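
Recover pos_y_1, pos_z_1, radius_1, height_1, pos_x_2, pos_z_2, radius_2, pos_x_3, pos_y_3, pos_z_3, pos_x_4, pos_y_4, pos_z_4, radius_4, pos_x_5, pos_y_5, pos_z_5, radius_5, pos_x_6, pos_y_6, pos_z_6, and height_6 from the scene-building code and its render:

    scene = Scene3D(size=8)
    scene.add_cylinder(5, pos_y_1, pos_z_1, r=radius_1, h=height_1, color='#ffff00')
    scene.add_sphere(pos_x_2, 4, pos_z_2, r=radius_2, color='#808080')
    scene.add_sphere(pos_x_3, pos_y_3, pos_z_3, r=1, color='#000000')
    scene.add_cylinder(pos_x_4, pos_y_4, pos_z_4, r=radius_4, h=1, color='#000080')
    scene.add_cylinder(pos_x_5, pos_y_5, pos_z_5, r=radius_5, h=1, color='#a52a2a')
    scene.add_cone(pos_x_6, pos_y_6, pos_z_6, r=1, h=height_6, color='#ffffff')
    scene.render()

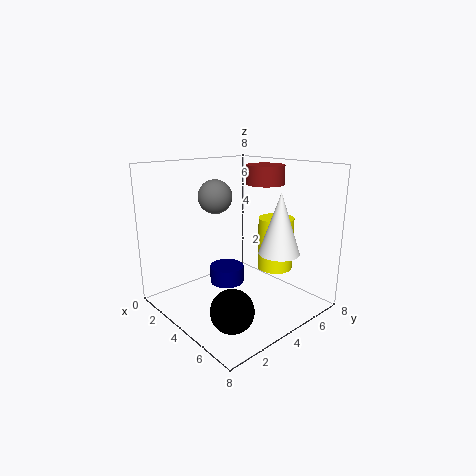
pos_y_1 = 6, pos_z_1 = 2, radius_1 = 1, height_1 = 3, pos_x_2 = 2, pos_z_2 = 6, radius_2 = 1, pos_x_3 = 7, pos_y_3 = 1, pos_z_3 = 2, pos_x_4 = 3, pos_y_4 = 4, pos_z_4 = 1, radius_4 = 1, pos_x_5 = 5, pos_y_5 = 5, pos_z_5 = 7, radius_5 = 1, pos_x_6 = 7, pos_y_6 = 4, pos_z_6 = 4, height_6 = 3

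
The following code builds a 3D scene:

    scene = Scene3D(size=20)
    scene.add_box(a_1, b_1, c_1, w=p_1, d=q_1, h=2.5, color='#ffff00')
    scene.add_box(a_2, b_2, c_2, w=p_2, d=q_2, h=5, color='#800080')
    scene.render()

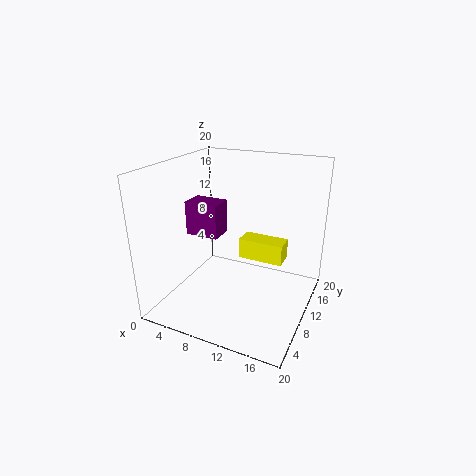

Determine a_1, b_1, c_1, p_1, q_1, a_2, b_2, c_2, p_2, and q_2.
a_1 = 12
b_1 = 6
c_1 = 9.5
p_1 = 5.5
q_1 = 2.5
a_2 = 1.5
b_2 = 10
c_2 = 9
p_2 = 5
q_2 = 3.5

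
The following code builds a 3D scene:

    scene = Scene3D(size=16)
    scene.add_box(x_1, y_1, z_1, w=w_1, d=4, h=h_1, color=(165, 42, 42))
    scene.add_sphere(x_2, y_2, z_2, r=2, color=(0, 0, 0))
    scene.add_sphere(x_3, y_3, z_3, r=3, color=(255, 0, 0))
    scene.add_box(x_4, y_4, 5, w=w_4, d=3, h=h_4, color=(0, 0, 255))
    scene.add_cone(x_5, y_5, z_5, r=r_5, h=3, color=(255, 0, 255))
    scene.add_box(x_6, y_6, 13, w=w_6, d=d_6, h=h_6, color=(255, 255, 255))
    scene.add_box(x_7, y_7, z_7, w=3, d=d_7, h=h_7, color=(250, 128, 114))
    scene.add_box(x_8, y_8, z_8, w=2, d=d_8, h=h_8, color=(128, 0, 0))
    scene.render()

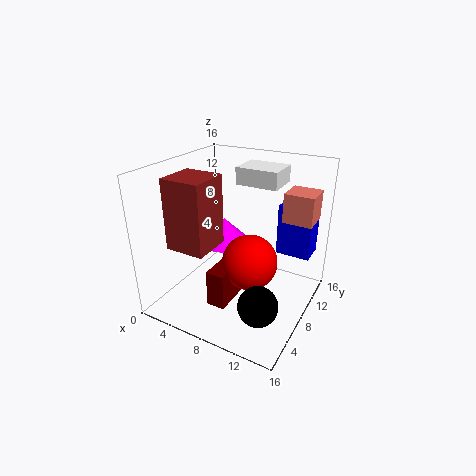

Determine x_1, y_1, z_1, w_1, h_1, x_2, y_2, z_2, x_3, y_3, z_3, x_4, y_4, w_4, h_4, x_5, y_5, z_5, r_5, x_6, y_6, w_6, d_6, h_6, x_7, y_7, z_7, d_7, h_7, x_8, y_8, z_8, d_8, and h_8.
x_1 = 4, y_1 = 1, z_1 = 9, w_1 = 4, h_1 = 7, x_2 = 13, y_2 = 3, z_2 = 4, x_3 = 10, y_3 = 7, z_3 = 6, x_4 = 11, y_4 = 12, w_4 = 4, h_4 = 6, x_5 = 5, y_5 = 10, z_5 = 6, r_5 = 3, x_6 = 6, y_6 = 11, w_6 = 5, d_6 = 4, h_6 = 2, x_7 = 13, y_7 = 8, z_7 = 11, d_7 = 3, h_7 = 3, x_8 = 7, y_8 = 3, z_8 = 2, d_8 = 5, h_8 = 4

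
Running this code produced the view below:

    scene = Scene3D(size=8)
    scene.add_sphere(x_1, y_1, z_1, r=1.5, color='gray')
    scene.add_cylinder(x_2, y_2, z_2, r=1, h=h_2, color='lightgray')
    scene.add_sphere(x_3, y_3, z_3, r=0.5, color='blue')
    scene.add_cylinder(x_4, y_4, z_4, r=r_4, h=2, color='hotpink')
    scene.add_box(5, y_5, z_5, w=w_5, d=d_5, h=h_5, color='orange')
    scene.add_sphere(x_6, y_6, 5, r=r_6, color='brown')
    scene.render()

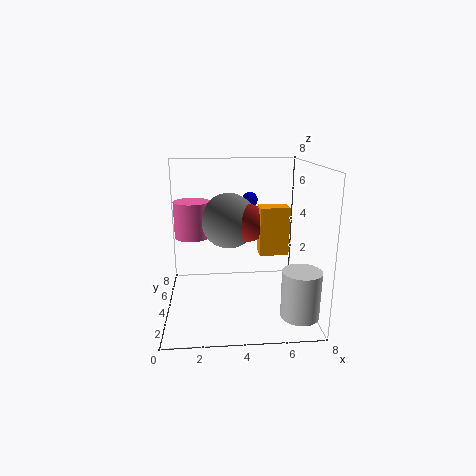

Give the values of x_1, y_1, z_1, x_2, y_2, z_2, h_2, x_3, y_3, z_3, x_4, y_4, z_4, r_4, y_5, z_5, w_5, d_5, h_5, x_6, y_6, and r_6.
x_1 = 3.5, y_1 = 4, z_1 = 5, x_2 = 7, y_2 = 1.5, z_2 = 0.5, h_2 = 2.5, x_3 = 5, y_3 = 7, z_3 = 5.5, x_4 = 1.5, y_4 = 4.5, z_4 = 4, r_4 = 1, y_5 = 2.5, z_5 = 3.5, w_5 = 1.5, d_5 = 1, h_5 = 2.5, x_6 = 4.5, y_6 = 3.5, r_6 = 1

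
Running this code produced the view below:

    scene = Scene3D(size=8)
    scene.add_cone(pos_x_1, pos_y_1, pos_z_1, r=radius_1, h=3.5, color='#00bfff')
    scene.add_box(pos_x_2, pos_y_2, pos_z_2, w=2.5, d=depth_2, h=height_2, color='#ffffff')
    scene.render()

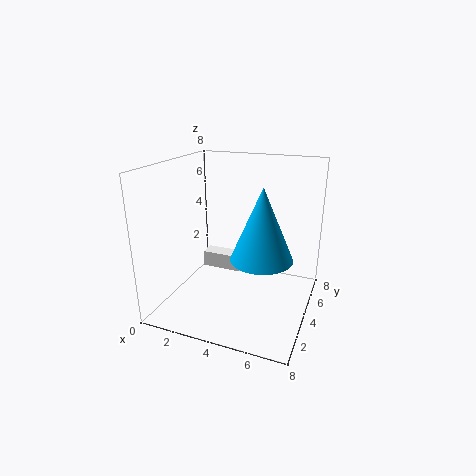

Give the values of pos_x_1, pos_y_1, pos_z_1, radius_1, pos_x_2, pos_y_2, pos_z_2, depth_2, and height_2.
pos_x_1 = 6
pos_y_1 = 2
pos_z_1 = 4
radius_1 = 1.5
pos_x_2 = 1
pos_y_2 = 5.5
pos_z_2 = 1
depth_2 = 1
height_2 = 1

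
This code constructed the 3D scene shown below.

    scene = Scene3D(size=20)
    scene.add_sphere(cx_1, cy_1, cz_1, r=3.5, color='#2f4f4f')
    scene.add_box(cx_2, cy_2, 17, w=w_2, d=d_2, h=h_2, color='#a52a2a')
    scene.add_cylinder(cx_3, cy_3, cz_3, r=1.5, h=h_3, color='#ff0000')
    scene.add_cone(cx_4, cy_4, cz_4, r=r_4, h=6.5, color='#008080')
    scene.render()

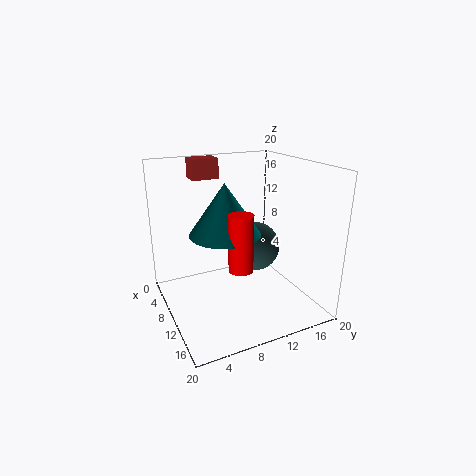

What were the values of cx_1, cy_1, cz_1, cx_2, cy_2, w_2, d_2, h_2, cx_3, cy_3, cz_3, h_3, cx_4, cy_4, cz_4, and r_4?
cx_1 = 9.5, cy_1 = 13, cz_1 = 8, cx_2 = 0.5, cy_2 = 6, w_2 = 3, d_2 = 4, h_2 = 3, cx_3 = 16, cy_3 = 7.5, cz_3 = 8.5, h_3 = 7, cx_4 = 12.5, cy_4 = 7, cz_4 = 12, r_4 = 4.5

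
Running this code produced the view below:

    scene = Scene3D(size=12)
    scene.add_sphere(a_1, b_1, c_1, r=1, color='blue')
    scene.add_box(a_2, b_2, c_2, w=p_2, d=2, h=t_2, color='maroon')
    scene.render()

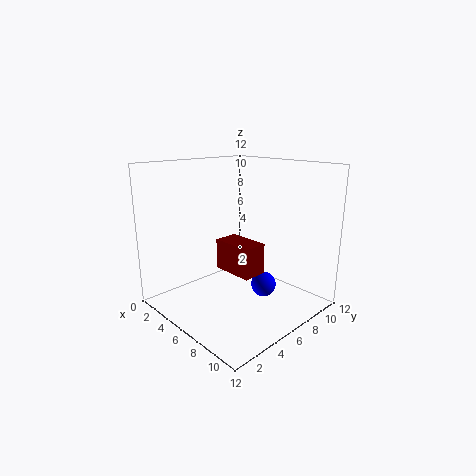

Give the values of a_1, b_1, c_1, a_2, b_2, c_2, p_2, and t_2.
a_1 = 8.5; b_1 = 6.5; c_1 = 2.5; a_2 = 5; b_2 = 4.5; c_2 = 3.5; p_2 = 3.5; t_2 = 2.5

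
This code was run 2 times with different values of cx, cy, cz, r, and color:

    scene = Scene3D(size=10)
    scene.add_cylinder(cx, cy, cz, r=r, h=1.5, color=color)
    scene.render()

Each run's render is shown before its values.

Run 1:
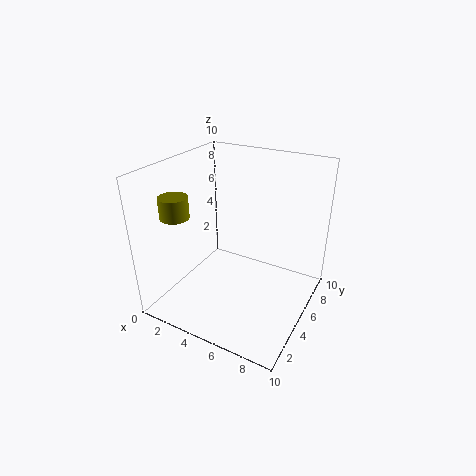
cx = 1.25; cy = 3; cz = 6.5; r = 1; color = 'olive'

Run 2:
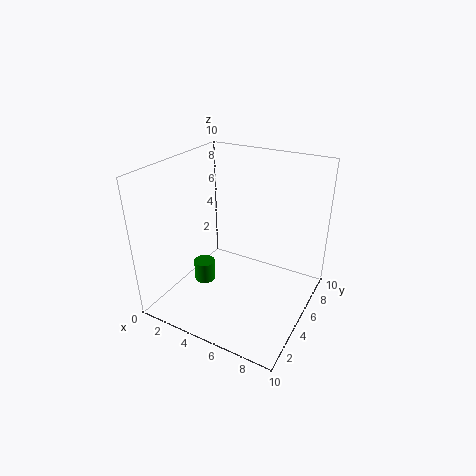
cx = 2.75; cy = 4; cz = 1.5; r = 0.75; color = 'green'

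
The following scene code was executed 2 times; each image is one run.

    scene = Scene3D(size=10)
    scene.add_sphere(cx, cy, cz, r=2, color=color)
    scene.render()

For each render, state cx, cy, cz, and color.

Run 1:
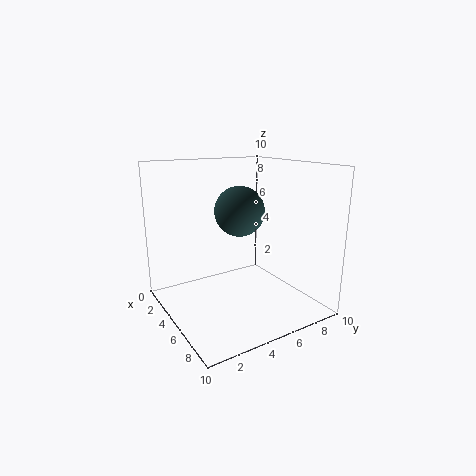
cx = 2, cy = 7, cz = 6, color = 'darkslategray'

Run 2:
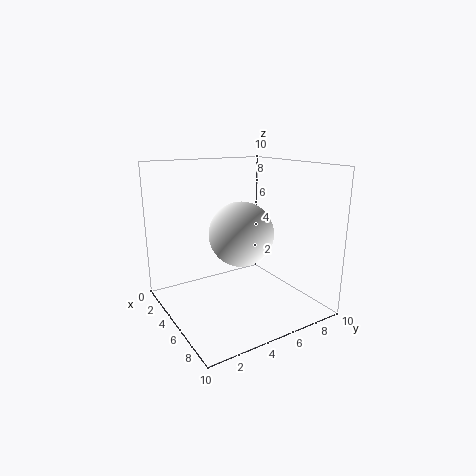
cx = 7, cy = 4, cz = 6, color = 'white'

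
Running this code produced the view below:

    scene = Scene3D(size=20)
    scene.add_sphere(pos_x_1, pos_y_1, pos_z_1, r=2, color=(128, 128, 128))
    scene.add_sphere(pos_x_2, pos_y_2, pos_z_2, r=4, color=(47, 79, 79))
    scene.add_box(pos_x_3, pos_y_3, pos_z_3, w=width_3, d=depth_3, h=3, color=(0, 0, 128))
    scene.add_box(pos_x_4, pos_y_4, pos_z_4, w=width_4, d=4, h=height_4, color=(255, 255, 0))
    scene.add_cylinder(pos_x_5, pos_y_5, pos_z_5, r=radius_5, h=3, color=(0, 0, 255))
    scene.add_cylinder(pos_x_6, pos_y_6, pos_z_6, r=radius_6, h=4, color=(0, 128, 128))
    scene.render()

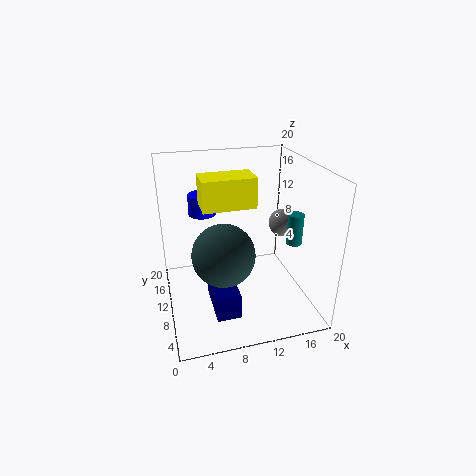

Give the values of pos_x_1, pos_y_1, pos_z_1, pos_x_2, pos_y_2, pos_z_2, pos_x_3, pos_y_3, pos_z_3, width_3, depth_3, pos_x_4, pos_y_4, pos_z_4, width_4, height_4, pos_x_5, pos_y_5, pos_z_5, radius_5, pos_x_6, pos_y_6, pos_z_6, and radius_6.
pos_x_1 = 17
pos_y_1 = 11
pos_z_1 = 11
pos_x_2 = 7
pos_y_2 = 6
pos_z_2 = 10
pos_x_3 = 5
pos_y_3 = 1
pos_z_3 = 4
width_3 = 3
depth_3 = 6
pos_x_4 = 5
pos_y_4 = 8
pos_z_4 = 15
width_4 = 7
height_4 = 4
pos_x_5 = 6
pos_y_5 = 15
pos_z_5 = 12
radius_5 = 2
pos_x_6 = 16
pos_y_6 = 5
pos_z_6 = 11
radius_6 = 1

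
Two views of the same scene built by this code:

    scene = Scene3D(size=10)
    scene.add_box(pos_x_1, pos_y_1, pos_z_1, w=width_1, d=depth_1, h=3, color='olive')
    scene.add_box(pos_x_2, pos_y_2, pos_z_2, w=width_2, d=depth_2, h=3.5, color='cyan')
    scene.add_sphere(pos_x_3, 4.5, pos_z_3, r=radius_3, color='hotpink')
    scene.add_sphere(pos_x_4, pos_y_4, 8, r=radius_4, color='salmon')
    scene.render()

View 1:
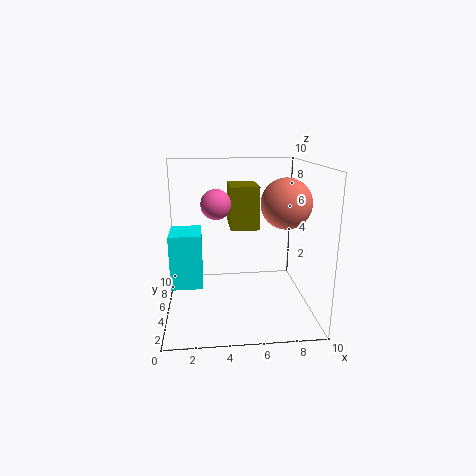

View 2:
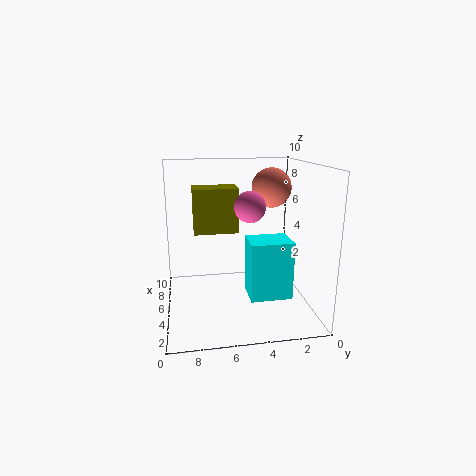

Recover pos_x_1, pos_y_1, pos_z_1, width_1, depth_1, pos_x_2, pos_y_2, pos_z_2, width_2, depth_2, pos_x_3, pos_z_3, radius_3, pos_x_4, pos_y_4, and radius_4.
pos_x_1 = 4.5; pos_y_1 = 5; pos_z_1 = 5.5; width_1 = 2; depth_1 = 3; pos_x_2 = 0.5; pos_y_2 = 2.5; pos_z_2 = 2.5; width_2 = 2; depth_2 = 2.5; pos_x_3 = 3.5; pos_z_3 = 7.5; radius_3 = 1; pos_x_4 = 7.5; pos_y_4 = 2; radius_4 = 1.5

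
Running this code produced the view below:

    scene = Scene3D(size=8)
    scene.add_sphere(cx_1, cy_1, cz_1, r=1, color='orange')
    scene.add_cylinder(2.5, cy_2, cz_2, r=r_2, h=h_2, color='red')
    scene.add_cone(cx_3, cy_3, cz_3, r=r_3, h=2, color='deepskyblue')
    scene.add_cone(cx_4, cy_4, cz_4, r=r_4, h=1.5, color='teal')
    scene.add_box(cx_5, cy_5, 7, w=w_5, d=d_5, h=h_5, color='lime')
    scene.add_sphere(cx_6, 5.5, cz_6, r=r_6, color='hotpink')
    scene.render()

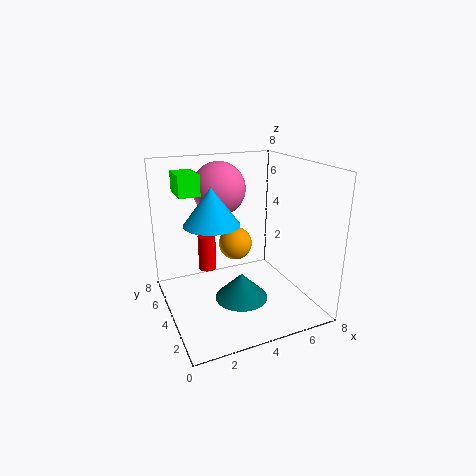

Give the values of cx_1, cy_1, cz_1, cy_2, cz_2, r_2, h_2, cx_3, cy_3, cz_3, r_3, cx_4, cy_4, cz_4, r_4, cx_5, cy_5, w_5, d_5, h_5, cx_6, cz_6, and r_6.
cx_1 = 4.5, cy_1 = 5.5, cz_1 = 3, cy_2 = 5, cz_2 = 2, r_2 = 0.5, h_2 = 2, cx_3 = 2.5, cy_3 = 4, cz_3 = 5, r_3 = 1.5, cx_4 = 4, cy_4 = 3.5, cz_4 = 0.5, r_4 = 1.5, cx_5 = 0.5, cy_5 = 2.5, w_5 = 1, d_5 = 1.5, h_5 = 1, cx_6 = 3.5, cz_6 = 6.5, r_6 = 1.5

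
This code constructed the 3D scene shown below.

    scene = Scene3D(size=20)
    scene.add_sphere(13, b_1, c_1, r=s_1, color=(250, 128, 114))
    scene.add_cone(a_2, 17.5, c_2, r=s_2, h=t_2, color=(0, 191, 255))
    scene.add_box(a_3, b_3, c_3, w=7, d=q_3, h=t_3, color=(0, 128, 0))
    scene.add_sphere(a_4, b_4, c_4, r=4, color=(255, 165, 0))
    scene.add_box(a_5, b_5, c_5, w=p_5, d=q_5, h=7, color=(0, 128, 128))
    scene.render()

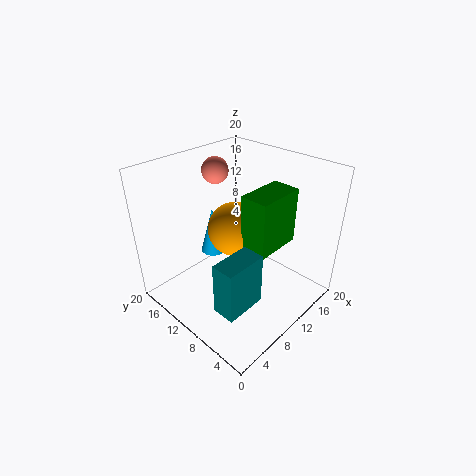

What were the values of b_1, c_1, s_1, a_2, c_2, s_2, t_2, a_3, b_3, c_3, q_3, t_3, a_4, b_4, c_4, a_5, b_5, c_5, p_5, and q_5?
b_1 = 17.5; c_1 = 17; s_1 = 2; a_2 = 12; c_2 = 3.5; s_2 = 2; t_2 = 7.5; a_3 = 10; b_3 = 5.5; c_3 = 8.5; q_3 = 4; t_3 = 8; a_4 = 12; b_4 = 12.5; c_4 = 9.5; a_5 = 2; b_5 = 3.5; c_5 = 4.5; p_5 = 5.5; q_5 = 3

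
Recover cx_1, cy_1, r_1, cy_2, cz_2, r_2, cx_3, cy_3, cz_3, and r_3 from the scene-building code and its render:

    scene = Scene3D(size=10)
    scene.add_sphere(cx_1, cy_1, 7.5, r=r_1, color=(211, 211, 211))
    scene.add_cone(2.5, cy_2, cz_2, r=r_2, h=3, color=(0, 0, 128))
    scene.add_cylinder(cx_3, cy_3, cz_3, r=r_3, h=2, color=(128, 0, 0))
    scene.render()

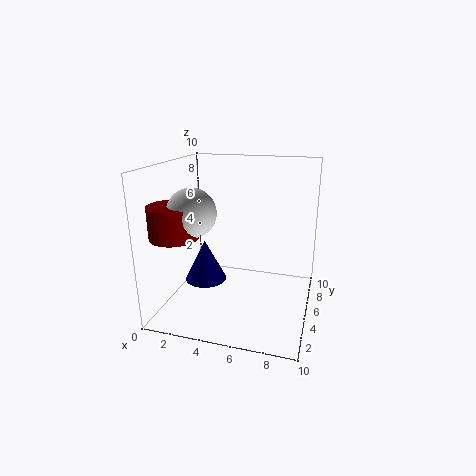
cx_1 = 3, cy_1 = 2, r_1 = 1.5, cy_2 = 5, cz_2 = 1.5, r_2 = 1.5, cx_3 = 2, cy_3 = 1.5, cz_3 = 6, r_3 = 1.5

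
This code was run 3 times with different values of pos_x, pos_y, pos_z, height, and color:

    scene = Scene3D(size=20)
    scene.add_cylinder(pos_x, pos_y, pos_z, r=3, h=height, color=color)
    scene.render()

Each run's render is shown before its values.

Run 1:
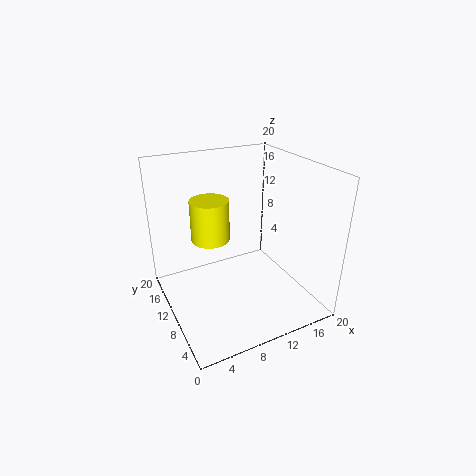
pos_x = 8.5
pos_y = 16.5
pos_z = 7
height = 6.5
color = 'yellow'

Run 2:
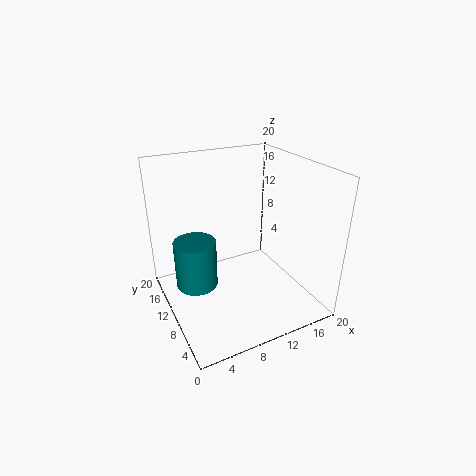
pos_x = 4.5
pos_y = 12.5
pos_z = 2.5
height = 7
color = 'teal'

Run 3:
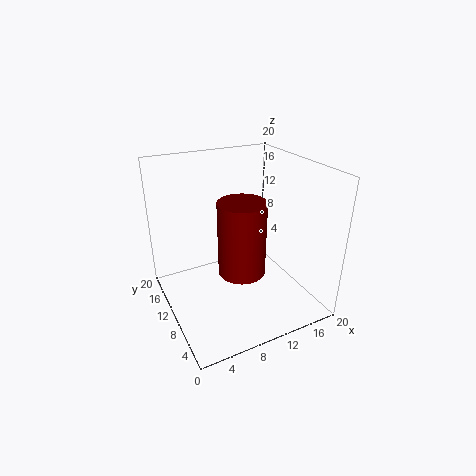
pos_x = 8.5
pos_y = 6
pos_z = 7.5
height = 9.5
color = 'maroon'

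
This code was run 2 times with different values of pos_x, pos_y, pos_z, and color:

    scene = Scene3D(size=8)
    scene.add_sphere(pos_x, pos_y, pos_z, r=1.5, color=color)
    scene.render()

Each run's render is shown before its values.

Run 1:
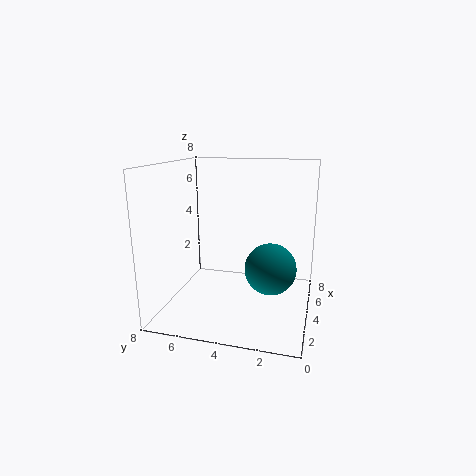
pos_x = 4.75
pos_y = 2.25
pos_z = 2
color = 'teal'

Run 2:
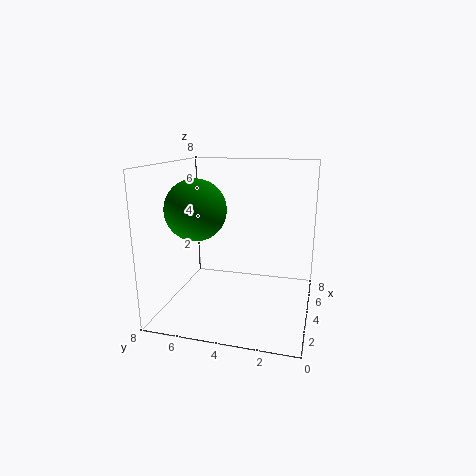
pos_x = 1.75
pos_y = 5.5
pos_z = 6
color = 'green'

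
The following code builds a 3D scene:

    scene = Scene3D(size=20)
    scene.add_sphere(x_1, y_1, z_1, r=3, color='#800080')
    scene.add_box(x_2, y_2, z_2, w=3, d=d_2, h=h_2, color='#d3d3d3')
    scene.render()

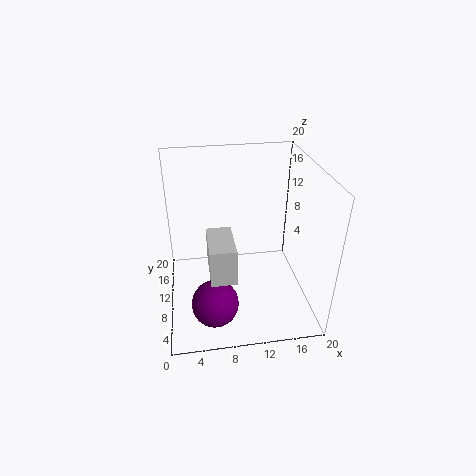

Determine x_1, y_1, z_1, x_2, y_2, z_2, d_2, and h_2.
x_1 = 6
y_1 = 3.5
z_1 = 4.5
x_2 = 5.5
y_2 = 1
z_2 = 9.5
d_2 = 5.5
h_2 = 4.5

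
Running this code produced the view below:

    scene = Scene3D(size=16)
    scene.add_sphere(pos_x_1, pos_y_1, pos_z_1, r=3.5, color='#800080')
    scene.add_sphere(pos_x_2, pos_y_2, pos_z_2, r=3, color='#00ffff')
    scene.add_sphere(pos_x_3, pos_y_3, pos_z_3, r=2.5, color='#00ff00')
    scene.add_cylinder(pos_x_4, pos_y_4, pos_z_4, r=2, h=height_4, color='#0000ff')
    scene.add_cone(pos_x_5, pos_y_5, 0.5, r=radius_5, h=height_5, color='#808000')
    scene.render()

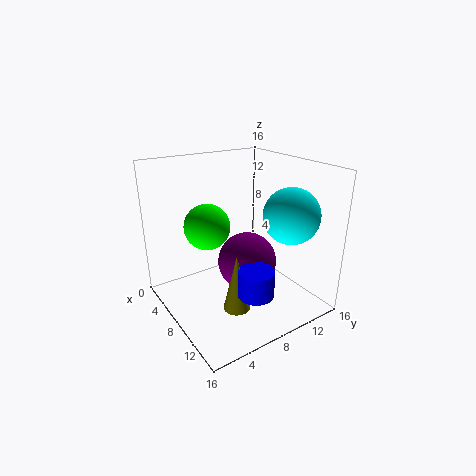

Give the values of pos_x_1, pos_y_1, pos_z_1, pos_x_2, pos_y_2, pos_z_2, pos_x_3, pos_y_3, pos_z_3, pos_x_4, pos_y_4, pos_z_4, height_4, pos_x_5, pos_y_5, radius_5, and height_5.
pos_x_1 = 7, pos_y_1 = 10, pos_z_1 = 4, pos_x_2 = 12, pos_y_2 = 12, pos_z_2 = 11, pos_x_3 = 6.5, pos_y_3 = 5, pos_z_3 = 9.5, pos_x_4 = 11.5, pos_y_4 = 8, pos_z_4 = 2.5, height_4 = 3, pos_x_5 = 10, pos_y_5 = 6.5, radius_5 = 1.5, height_5 = 6.5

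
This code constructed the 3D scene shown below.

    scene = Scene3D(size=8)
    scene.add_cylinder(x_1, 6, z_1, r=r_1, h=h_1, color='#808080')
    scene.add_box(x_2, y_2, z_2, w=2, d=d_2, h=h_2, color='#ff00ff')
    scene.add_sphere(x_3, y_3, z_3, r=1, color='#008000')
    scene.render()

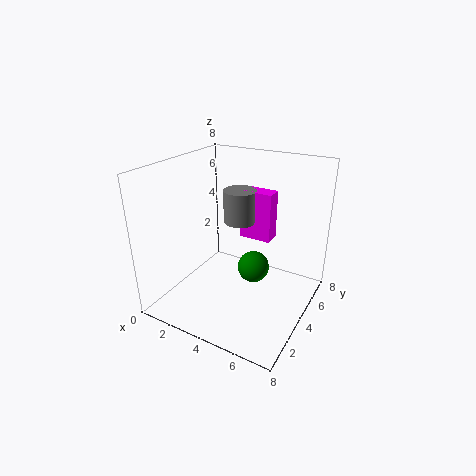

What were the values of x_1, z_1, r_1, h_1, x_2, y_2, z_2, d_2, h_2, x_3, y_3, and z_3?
x_1 = 3
z_1 = 4
r_1 = 1
h_1 = 2
x_2 = 3
y_2 = 6
z_2 = 3
d_2 = 1
h_2 = 3
x_3 = 4
y_3 = 6
z_3 = 1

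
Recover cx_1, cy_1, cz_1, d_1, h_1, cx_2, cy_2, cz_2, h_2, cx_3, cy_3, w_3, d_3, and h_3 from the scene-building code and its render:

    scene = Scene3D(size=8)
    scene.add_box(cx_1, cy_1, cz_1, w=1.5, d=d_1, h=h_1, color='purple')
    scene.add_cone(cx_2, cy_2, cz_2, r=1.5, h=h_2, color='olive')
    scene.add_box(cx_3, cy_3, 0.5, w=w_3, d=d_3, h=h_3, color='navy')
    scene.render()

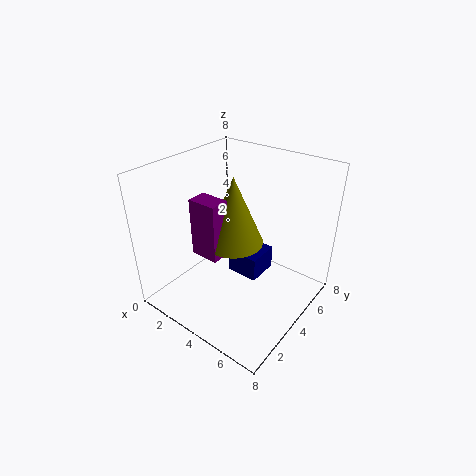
cx_1 = 3, cy_1 = 1.5, cz_1 = 4, d_1 = 1, h_1 = 3, cx_2 = 4.5, cy_2 = 3, cz_2 = 4.5, h_2 = 3.5, cx_3 = 2.5, cy_3 = 5, w_3 = 2, d_3 = 2, h_3 = 1.5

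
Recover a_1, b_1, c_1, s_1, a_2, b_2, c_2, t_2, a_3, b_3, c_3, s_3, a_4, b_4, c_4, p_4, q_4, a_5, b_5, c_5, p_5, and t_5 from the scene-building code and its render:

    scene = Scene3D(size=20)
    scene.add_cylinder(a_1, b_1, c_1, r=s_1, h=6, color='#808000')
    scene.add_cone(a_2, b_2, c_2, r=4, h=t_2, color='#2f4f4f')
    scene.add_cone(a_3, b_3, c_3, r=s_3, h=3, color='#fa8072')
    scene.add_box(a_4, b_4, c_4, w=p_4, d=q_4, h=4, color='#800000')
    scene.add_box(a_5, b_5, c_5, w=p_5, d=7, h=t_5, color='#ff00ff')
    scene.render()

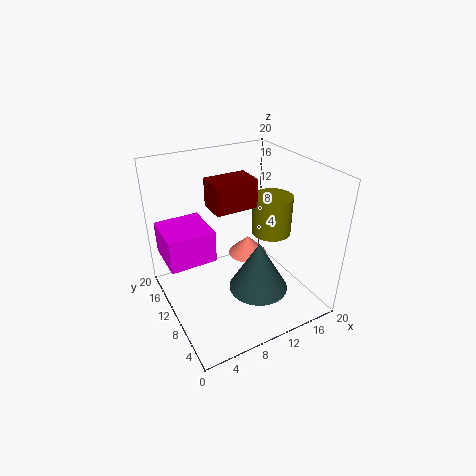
a_1 = 17
b_1 = 12
c_1 = 8
s_1 = 3
a_2 = 11
b_2 = 6
c_2 = 4
t_2 = 7
a_3 = 14
b_3 = 14
c_3 = 4
s_3 = 3
a_4 = 7
b_4 = 10
c_4 = 14
p_4 = 6
q_4 = 4
a_5 = 1
b_5 = 13
c_5 = 5
p_5 = 7
t_5 = 5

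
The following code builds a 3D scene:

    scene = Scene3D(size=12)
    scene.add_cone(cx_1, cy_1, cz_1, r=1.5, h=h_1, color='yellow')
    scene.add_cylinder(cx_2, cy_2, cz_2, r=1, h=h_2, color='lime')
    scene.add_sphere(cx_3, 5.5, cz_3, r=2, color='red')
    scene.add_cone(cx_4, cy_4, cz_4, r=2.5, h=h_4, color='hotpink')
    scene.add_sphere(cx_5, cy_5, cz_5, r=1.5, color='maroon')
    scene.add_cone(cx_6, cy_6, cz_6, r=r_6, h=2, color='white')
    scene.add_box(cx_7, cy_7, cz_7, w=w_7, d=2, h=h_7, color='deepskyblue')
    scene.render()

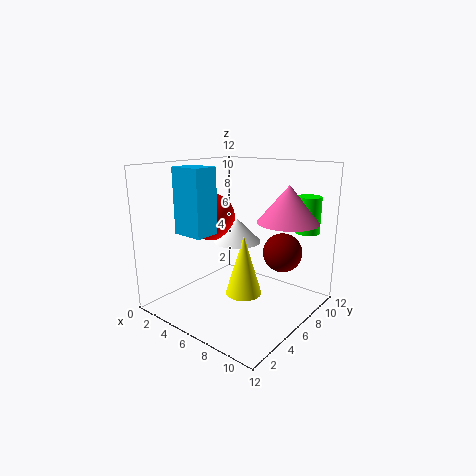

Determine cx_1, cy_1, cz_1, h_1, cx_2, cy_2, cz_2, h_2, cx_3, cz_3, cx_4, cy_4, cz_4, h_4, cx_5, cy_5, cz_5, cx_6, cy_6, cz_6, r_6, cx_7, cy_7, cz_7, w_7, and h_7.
cx_1 = 7
cy_1 = 5.5
cz_1 = 1.5
h_1 = 5
cx_2 = 10.5
cy_2 = 9.5
cz_2 = 6.5
h_2 = 3
cx_3 = 3.5
cz_3 = 7.5
cx_4 = 9.5
cy_4 = 8
cz_4 = 7.5
h_4 = 3
cx_5 = 10
cy_5 = 6.5
cz_5 = 5.5
cx_6 = 5.5
cy_6 = 6.5
cz_6 = 5.5
r_6 = 2
cx_7 = 3.5
cy_7 = 1.5
cz_7 = 7
w_7 = 2.5
h_7 = 5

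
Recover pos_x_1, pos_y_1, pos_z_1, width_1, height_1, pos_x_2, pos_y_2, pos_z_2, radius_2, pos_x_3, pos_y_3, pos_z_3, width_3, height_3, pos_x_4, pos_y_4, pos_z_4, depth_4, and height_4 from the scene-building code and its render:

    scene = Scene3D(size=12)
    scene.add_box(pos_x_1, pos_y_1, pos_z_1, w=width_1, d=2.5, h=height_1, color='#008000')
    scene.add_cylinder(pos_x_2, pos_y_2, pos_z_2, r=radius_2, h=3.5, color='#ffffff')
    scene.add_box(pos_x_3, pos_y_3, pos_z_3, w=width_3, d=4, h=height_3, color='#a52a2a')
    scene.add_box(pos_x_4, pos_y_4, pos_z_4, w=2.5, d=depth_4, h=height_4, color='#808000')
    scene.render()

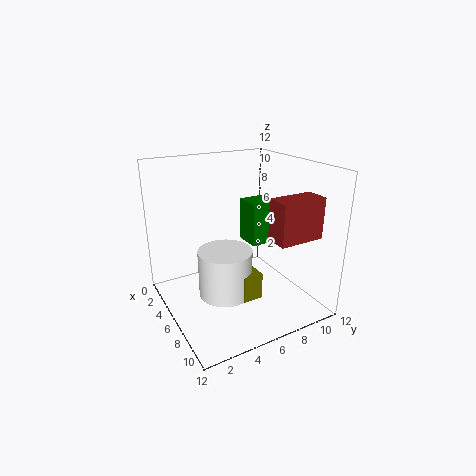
pos_x_1 = 2
pos_y_1 = 8.5
pos_z_1 = 4
width_1 = 2.5
height_1 = 4
pos_x_2 = 8.5
pos_y_2 = 3.5
pos_z_2 = 3
radius_2 = 2
pos_x_3 = 7.5
pos_y_3 = 8
pos_z_3 = 6
width_3 = 2
height_3 = 3.5
pos_x_4 = 8
pos_y_4 = 4
pos_z_4 = 3
depth_4 = 1.5
height_4 = 2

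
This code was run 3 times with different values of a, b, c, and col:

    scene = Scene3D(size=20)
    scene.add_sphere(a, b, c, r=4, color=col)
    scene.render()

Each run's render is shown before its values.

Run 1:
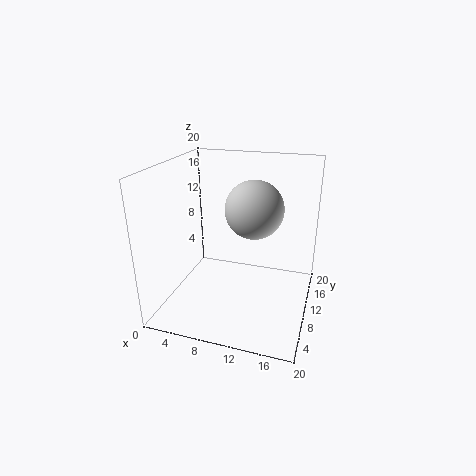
a = 12; b = 11; c = 14; col = 'lightgray'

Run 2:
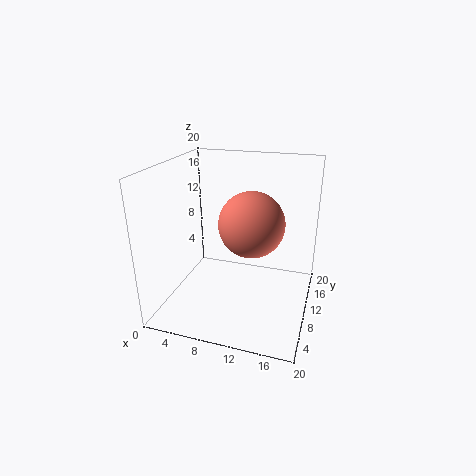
a = 13; b = 6; c = 14; col = 'salmon'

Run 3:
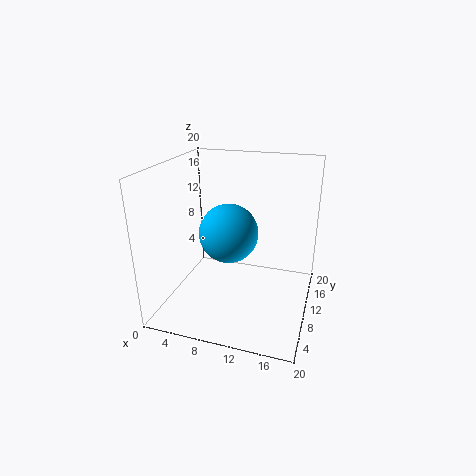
a = 9; b = 9; c = 11; col = 'deepskyblue'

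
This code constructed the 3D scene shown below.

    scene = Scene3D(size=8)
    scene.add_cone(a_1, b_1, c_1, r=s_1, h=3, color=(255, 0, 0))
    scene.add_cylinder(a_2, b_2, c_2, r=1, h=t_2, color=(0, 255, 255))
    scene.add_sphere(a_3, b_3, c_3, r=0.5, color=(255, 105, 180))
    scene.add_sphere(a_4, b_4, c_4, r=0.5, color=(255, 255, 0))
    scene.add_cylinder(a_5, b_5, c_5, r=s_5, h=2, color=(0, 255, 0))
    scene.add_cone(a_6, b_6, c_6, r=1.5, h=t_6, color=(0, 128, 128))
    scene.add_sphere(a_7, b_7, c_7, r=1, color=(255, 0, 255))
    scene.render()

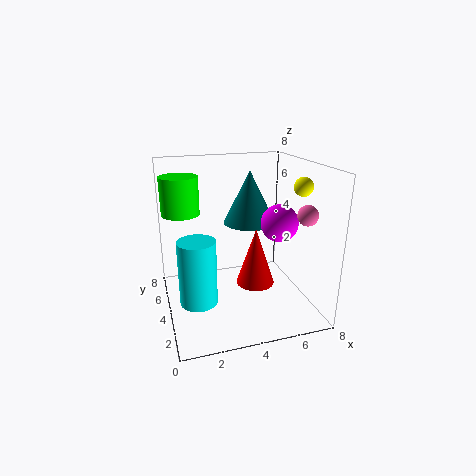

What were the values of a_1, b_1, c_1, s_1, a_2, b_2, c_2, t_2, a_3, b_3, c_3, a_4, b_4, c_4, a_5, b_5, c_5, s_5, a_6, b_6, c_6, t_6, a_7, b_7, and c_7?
a_1 = 4.5
b_1 = 2.5
c_1 = 2
s_1 = 1
a_2 = 1.5
b_2 = 3
c_2 = 1
t_2 = 3.5
a_3 = 6.5
b_3 = 1
c_3 = 6
a_4 = 7
b_4 = 2.5
c_4 = 7
a_5 = 1
b_5 = 4.5
c_5 = 5.5
s_5 = 1
a_6 = 5
b_6 = 5
c_6 = 4.5
t_6 = 3
a_7 = 6
b_7 = 3
c_7 = 5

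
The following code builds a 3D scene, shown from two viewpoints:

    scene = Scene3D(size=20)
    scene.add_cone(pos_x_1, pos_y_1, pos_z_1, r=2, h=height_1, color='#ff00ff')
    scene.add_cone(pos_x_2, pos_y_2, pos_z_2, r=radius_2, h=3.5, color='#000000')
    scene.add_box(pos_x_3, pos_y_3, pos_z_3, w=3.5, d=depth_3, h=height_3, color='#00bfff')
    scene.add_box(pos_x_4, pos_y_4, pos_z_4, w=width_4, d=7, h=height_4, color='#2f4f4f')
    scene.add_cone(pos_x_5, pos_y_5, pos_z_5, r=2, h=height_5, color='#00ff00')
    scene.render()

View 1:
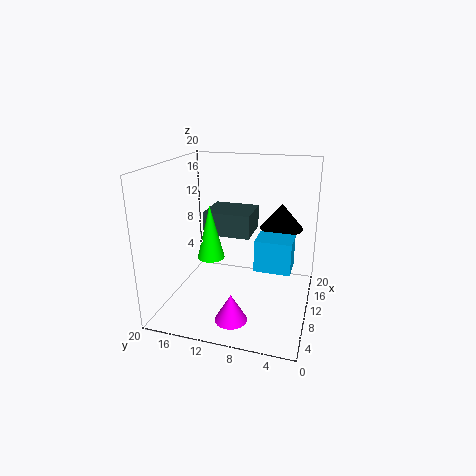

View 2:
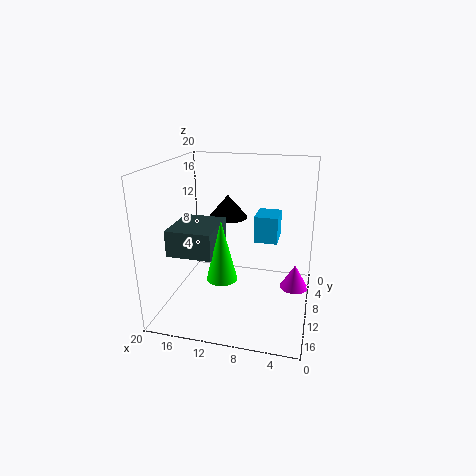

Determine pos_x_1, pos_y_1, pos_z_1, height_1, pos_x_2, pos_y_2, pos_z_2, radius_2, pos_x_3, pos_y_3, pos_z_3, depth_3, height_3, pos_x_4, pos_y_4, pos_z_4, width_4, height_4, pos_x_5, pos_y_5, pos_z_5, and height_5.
pos_x_1 = 2; pos_y_1 = 8.5; pos_z_1 = 2.5; height_1 = 3.5; pos_x_2 = 13; pos_y_2 = 4.5; pos_z_2 = 11; radius_2 = 3; pos_x_3 = 5; pos_y_3 = 2; pos_z_3 = 8; depth_3 = 4.5; height_3 = 4; pos_x_4 = 12; pos_y_4 = 9; pos_z_4 = 9; width_4 = 6; height_4 = 3.5; pos_x_5 = 11; pos_y_5 = 14.5; pos_z_5 = 6; height_5 = 8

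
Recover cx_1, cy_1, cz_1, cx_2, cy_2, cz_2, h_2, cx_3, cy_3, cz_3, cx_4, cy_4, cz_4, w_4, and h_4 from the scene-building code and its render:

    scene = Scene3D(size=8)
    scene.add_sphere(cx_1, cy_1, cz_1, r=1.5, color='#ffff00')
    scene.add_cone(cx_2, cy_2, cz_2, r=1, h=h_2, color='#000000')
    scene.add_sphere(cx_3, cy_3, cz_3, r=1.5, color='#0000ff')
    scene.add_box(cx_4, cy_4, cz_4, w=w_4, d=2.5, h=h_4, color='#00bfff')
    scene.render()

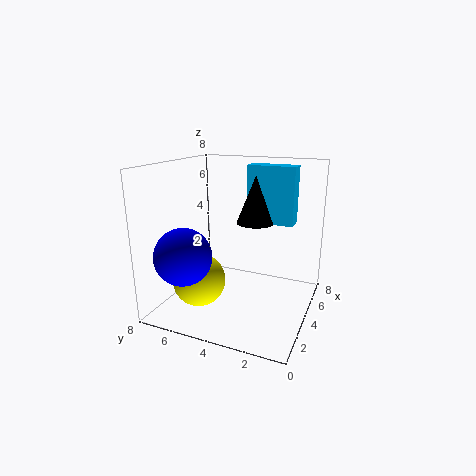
cx_1 = 3; cy_1 = 6; cz_1 = 1.5; cx_2 = 4; cy_2 = 3; cz_2 = 5; h_2 = 2.5; cx_3 = 1.5; cy_3 = 6; cz_3 = 3.5; cx_4 = 4; cy_4 = 1; cz_4 = 5; w_4 = 1; h_4 = 3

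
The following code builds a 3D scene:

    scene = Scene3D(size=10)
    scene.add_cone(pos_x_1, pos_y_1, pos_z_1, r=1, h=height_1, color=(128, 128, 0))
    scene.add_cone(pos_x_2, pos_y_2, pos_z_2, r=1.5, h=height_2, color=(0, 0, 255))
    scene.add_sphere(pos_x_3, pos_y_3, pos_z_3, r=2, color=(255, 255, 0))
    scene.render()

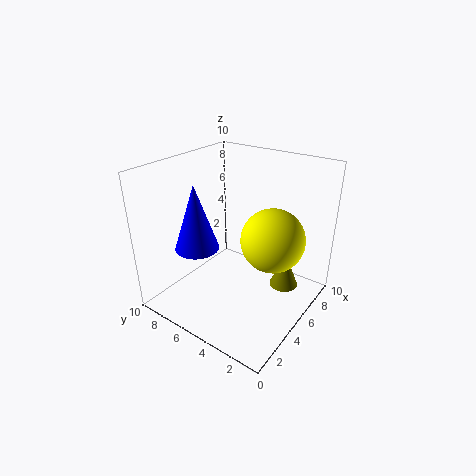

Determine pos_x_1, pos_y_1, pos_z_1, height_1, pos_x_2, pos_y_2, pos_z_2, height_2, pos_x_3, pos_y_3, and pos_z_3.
pos_x_1 = 6.5, pos_y_1 = 2, pos_z_1 = 1.5, height_1 = 2.5, pos_x_2 = 3, pos_y_2 = 7, pos_z_2 = 4.5, height_2 = 4.5, pos_x_3 = 4.5, pos_y_3 = 2, pos_z_3 = 6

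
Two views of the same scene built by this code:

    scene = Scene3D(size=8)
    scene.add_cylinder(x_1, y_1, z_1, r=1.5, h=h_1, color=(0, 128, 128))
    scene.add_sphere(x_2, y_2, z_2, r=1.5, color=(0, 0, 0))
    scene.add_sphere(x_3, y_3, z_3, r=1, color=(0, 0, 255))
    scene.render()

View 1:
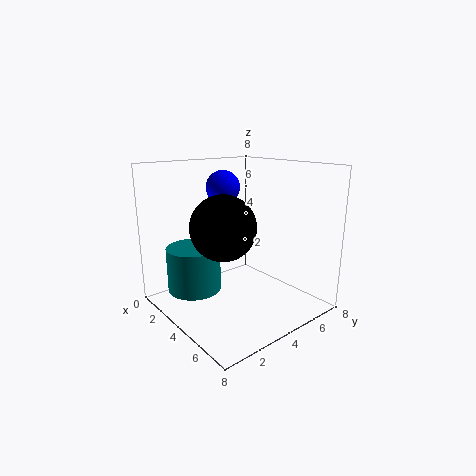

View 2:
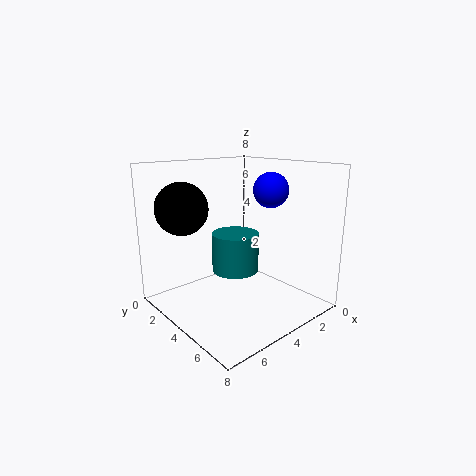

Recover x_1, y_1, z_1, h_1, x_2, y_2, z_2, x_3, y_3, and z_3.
x_1 = 2.5, y_1 = 2, z_1 = 1, h_1 = 2.5, x_2 = 6, y_2 = 1.5, z_2 = 5.5, x_3 = 2, y_3 = 4.5, z_3 = 6.5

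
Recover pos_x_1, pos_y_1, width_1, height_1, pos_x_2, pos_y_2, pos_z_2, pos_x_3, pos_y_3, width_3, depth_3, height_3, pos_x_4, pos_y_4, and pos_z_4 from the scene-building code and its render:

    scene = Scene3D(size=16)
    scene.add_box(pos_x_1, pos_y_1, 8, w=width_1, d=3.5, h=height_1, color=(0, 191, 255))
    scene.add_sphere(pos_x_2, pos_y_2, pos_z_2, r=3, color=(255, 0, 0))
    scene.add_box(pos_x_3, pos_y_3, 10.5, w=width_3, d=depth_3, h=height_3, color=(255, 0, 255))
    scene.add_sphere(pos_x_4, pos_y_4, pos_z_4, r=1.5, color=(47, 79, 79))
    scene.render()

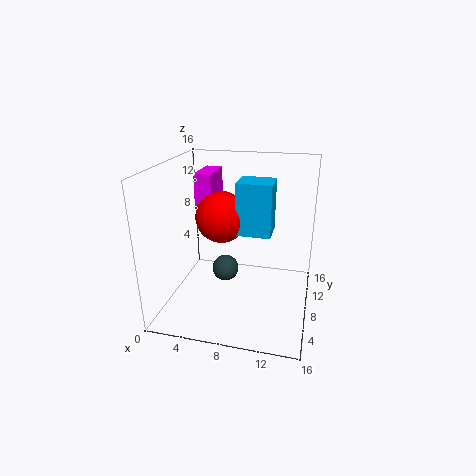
pos_x_1 = 7.5, pos_y_1 = 8.5, width_1 = 4, height_1 = 6, pos_x_2 = 5.5, pos_y_2 = 10, pos_z_2 = 9.5, pos_x_3 = 2.5, pos_y_3 = 9.5, width_3 = 2, depth_3 = 4.5, height_3 = 4, pos_x_4 = 6.5, pos_y_4 = 8, pos_z_4 = 4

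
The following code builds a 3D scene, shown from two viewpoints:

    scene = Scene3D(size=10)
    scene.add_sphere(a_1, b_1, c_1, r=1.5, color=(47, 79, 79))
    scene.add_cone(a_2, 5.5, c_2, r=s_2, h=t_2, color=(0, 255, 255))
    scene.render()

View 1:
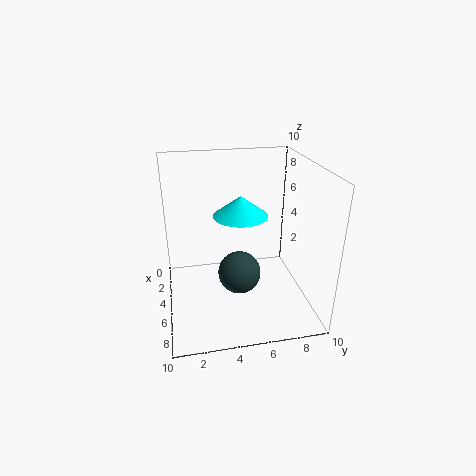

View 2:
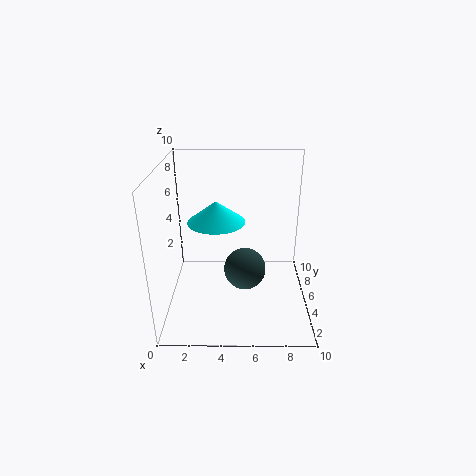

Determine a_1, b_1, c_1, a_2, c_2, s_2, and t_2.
a_1 = 5.5
b_1 = 5
c_1 = 2.5
a_2 = 3.5
c_2 = 6
s_2 = 2
t_2 = 1.5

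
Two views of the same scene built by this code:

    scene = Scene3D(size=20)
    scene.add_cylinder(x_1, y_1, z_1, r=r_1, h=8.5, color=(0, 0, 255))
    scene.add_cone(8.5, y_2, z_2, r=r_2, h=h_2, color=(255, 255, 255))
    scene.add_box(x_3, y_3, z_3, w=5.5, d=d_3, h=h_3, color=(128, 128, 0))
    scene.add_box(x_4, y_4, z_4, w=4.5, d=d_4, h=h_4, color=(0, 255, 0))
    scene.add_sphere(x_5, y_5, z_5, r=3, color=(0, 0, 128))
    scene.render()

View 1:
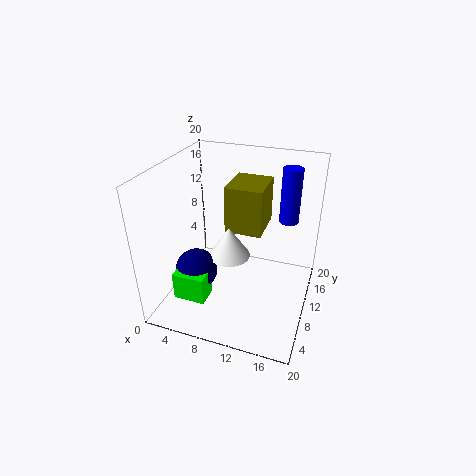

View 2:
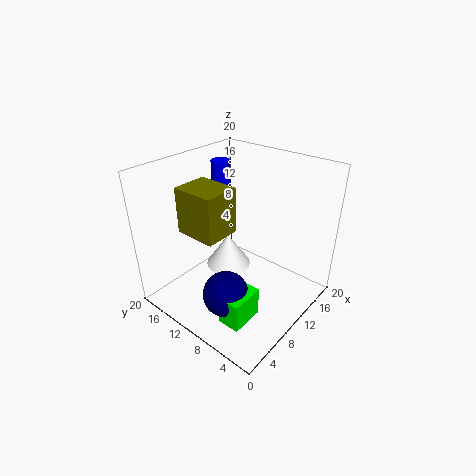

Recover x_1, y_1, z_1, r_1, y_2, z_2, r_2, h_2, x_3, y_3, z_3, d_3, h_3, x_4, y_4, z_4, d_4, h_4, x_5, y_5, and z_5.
x_1 = 15.5; y_1 = 18; z_1 = 9.5; r_1 = 1.5; y_2 = 10.5; z_2 = 6.5; r_2 = 3; h_2 = 4.5; x_3 = 7; y_3 = 12.5; z_3 = 9; d_3 = 6.5; h_3 = 7; x_4 = 2.5; y_4 = 4; z_4 = 2; d_4 = 3; h_4 = 4; x_5 = 4.5; y_5 = 7.5; z_5 = 5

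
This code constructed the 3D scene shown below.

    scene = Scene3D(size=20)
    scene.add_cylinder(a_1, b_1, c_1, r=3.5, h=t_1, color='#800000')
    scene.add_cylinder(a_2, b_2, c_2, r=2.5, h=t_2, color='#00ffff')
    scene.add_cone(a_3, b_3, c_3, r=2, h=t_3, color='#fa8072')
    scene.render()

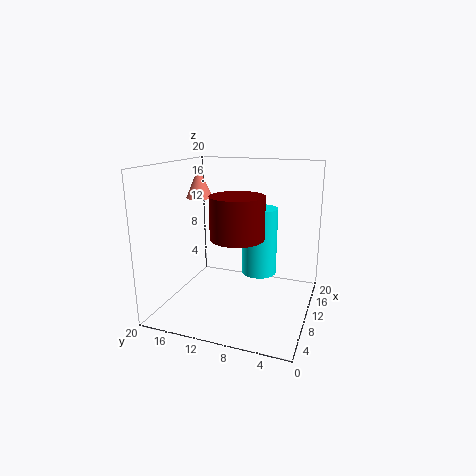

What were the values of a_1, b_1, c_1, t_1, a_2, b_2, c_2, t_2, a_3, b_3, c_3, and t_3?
a_1 = 7
b_1 = 9
c_1 = 11
t_1 = 5.5
a_2 = 12
b_2 = 7.5
c_2 = 4.5
t_2 = 9.5
a_3 = 13.5
b_3 = 17.5
c_3 = 14.5
t_3 = 4.5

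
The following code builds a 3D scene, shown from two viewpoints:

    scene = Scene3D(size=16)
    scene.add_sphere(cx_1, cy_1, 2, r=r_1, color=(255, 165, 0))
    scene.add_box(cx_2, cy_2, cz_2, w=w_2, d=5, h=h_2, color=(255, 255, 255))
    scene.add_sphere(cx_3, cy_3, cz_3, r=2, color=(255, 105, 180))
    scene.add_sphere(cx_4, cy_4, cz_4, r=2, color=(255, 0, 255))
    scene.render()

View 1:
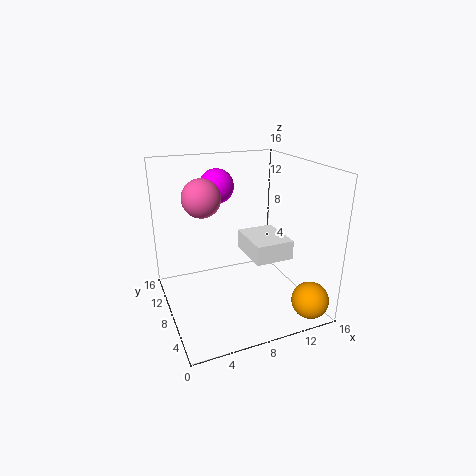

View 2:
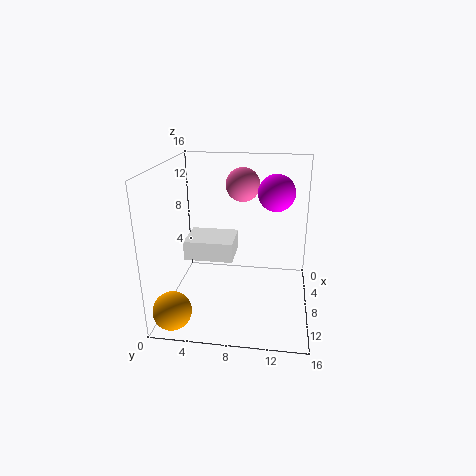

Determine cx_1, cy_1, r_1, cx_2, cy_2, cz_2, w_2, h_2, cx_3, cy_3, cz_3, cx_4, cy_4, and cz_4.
cx_1 = 14
cy_1 = 2
r_1 = 2
cx_2 = 8
cy_2 = 3
cz_2 = 7
w_2 = 4
h_2 = 2
cx_3 = 4
cy_3 = 8
cz_3 = 13
cx_4 = 7
cy_4 = 12
cz_4 = 13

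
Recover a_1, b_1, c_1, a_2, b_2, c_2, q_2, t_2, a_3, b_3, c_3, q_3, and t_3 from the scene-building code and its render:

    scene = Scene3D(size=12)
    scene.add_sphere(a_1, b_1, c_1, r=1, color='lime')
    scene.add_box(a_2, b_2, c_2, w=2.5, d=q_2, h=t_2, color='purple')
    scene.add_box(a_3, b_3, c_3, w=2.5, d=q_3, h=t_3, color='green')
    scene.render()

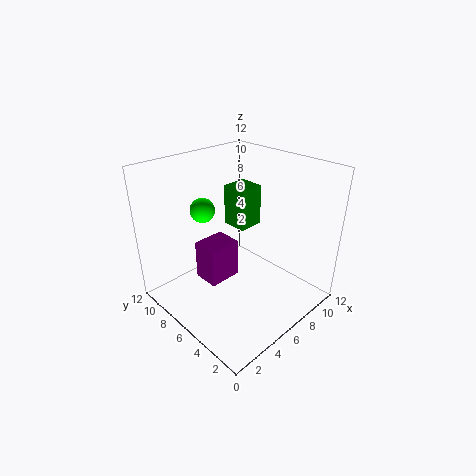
a_1 = 4, b_1 = 8, c_1 = 8.5, a_2 = 2, b_2 = 4.5, c_2 = 4, q_2 = 2, t_2 = 3, a_3 = 9, b_3 = 8.5, c_3 = 4.5, q_3 = 2.5, t_3 = 4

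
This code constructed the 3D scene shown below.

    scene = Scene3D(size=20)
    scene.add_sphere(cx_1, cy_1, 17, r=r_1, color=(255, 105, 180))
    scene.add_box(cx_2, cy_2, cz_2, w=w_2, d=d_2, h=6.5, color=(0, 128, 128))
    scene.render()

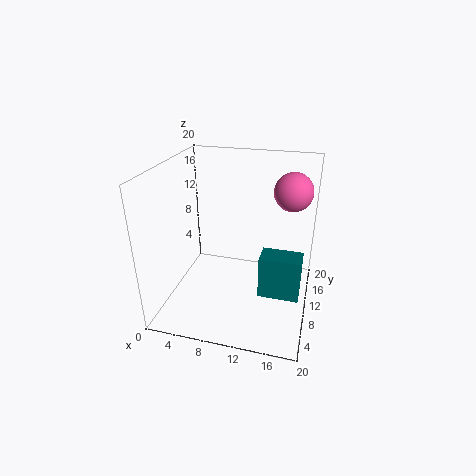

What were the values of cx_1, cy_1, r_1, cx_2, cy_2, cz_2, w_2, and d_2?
cx_1 = 17
cy_1 = 11
r_1 = 2.5
cx_2 = 13
cy_2 = 10
cz_2 = 0.5
w_2 = 6
d_2 = 3.5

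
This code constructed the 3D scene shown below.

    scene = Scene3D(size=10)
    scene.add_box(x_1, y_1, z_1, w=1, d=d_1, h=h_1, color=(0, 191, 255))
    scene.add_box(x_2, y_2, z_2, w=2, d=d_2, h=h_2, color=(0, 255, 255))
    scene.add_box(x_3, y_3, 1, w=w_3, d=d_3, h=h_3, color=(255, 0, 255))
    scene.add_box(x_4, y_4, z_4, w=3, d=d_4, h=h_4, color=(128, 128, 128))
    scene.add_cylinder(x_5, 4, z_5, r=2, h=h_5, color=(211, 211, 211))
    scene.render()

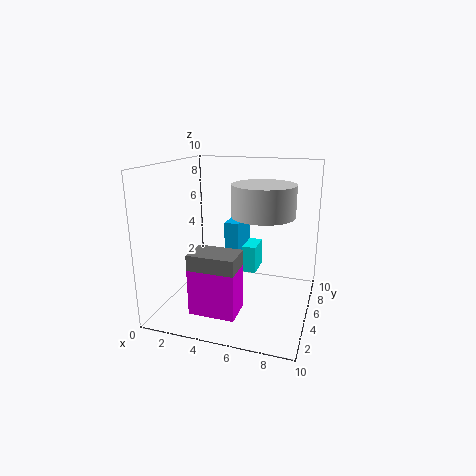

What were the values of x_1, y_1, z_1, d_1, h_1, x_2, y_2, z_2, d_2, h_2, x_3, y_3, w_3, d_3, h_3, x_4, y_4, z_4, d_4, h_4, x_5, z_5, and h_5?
x_1 = 4; y_1 = 5; z_1 = 2; d_1 = 3; h_1 = 4; x_2 = 4; y_2 = 6; z_2 = 2; d_2 = 2; h_2 = 2; x_3 = 3; y_3 = 1; w_3 = 3; d_3 = 2; h_3 = 3; x_4 = 3; y_4 = 1; z_4 = 4; d_4 = 2; h_4 = 1; x_5 = 7; z_5 = 7; h_5 = 2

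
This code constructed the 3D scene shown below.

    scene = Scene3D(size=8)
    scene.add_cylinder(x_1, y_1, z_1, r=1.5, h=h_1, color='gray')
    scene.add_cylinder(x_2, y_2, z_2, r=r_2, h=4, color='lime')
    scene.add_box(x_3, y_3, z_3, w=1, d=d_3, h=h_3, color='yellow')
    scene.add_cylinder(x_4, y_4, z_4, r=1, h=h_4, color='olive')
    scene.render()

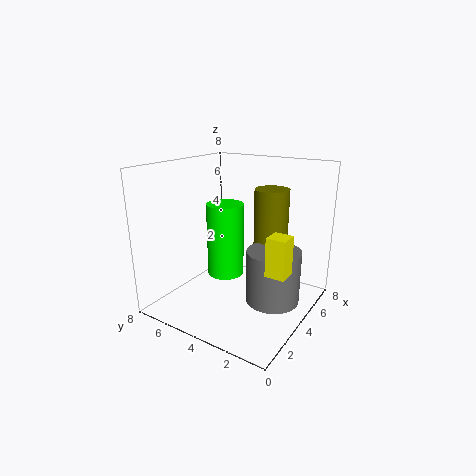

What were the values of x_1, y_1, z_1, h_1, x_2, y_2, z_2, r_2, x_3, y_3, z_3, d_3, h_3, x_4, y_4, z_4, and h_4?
x_1 = 4.5, y_1 = 2, z_1 = 0.5, h_1 = 3, x_2 = 3.5, y_2 = 4.5, z_2 = 2, r_2 = 1, x_3 = 2.5, y_3 = 0.5, z_3 = 3, d_3 = 1, h_3 = 2, x_4 = 6, y_4 = 3, z_4 = 3, h_4 = 3.5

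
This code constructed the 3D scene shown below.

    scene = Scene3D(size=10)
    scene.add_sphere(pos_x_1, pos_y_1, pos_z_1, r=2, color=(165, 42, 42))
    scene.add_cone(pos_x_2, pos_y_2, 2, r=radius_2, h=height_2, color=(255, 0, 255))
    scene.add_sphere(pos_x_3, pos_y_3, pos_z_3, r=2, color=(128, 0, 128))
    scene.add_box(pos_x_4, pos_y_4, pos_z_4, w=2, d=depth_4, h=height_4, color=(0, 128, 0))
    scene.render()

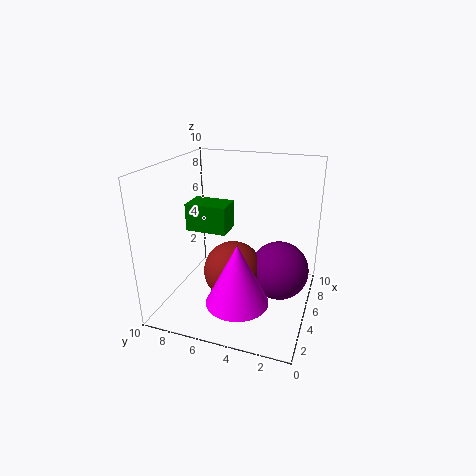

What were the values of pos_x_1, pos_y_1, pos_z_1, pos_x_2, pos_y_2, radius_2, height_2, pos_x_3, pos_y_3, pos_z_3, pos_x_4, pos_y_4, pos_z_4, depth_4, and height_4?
pos_x_1 = 4; pos_y_1 = 5; pos_z_1 = 3; pos_x_2 = 2; pos_y_2 = 4; radius_2 = 2; height_2 = 4; pos_x_3 = 5; pos_y_3 = 2; pos_z_3 = 3; pos_x_4 = 5; pos_y_4 = 6; pos_z_4 = 5; depth_4 = 3; height_4 = 2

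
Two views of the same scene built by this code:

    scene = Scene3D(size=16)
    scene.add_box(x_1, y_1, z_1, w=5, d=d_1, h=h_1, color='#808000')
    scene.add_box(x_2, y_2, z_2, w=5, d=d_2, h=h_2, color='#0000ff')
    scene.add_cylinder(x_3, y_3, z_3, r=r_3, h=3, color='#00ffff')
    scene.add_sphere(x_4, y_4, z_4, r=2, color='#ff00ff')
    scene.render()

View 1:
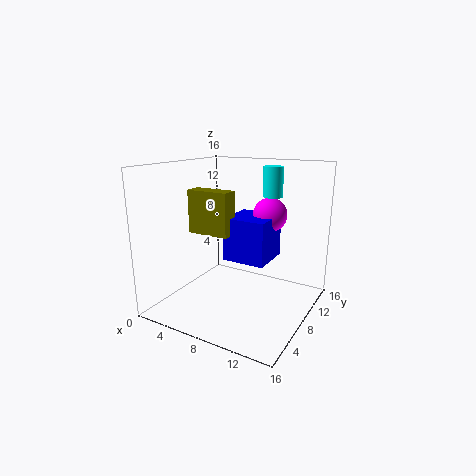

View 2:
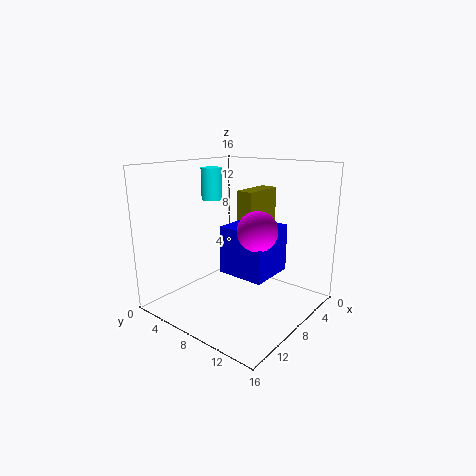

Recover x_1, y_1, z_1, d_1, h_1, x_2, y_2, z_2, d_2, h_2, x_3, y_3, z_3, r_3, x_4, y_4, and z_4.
x_1 = 2, y_1 = 7, z_1 = 8, d_1 = 2, h_1 = 5, x_2 = 6, y_2 = 8, z_2 = 5, d_2 = 5, h_2 = 5, x_3 = 12, y_3 = 8, z_3 = 13, r_3 = 1, x_4 = 10, y_4 = 12, z_4 = 10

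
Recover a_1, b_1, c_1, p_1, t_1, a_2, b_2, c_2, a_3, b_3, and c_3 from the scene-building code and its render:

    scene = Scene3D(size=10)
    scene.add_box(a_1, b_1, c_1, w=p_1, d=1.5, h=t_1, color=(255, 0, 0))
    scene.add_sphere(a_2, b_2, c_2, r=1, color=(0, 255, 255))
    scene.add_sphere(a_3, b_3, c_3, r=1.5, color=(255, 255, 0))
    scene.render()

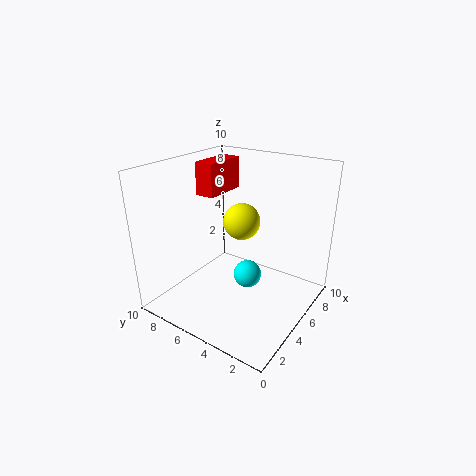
a_1 = 6, b_1 = 8, c_1 = 7, p_1 = 3.5, t_1 = 2.5, a_2 = 5.5, b_2 = 4.5, c_2 = 2, a_3 = 8.5, b_3 = 7, c_3 = 4.5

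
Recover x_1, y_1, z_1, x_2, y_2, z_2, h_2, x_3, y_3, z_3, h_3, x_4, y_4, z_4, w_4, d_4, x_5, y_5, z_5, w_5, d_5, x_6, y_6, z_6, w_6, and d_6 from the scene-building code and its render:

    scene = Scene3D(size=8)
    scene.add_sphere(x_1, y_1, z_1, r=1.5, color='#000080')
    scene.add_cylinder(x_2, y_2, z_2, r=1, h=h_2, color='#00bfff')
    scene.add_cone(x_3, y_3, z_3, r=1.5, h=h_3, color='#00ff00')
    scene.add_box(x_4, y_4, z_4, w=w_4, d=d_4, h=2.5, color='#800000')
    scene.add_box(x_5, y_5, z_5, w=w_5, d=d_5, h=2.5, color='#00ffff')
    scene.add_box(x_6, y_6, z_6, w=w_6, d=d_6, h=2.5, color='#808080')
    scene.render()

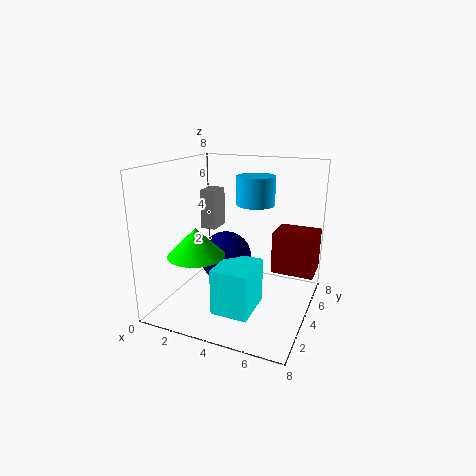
x_1 = 3
y_1 = 4.5
z_1 = 2.5
x_2 = 5
y_2 = 4
z_2 = 6
h_2 = 1.5
x_3 = 2.5
y_3 = 2
z_3 = 3.5
h_3 = 1.5
x_4 = 5.5
y_4 = 5.5
z_4 = 1.5
w_4 = 2.5
d_4 = 2
x_5 = 3.5
y_5 = 1.5
z_5 = 0.5
w_5 = 2
d_5 = 2.5
x_6 = 0.5
y_6 = 6
z_6 = 3.5
w_6 = 1
d_6 = 1.5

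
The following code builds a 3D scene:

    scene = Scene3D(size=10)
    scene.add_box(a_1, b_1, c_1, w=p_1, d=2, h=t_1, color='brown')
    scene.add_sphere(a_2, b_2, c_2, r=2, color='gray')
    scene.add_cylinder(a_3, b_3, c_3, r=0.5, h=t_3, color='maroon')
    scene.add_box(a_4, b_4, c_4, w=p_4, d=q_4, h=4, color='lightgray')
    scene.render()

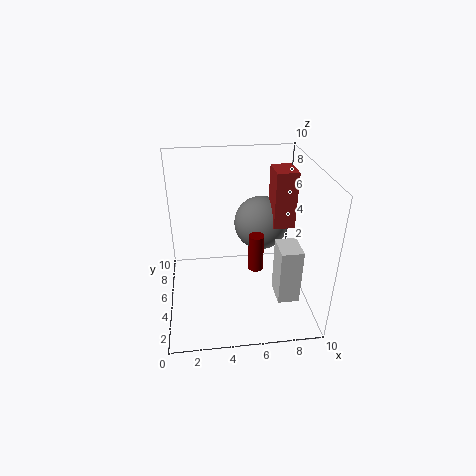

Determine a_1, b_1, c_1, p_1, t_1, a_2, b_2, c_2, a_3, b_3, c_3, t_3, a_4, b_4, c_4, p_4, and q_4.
a_1 = 7.5
b_1 = 5
c_1 = 5.5
p_1 = 1.5
t_1 = 4
a_2 = 7
b_2 = 7
c_2 = 5
a_3 = 6
b_3 = 3.5
c_3 = 3.5
t_3 = 2.5
a_4 = 7.5
b_4 = 2.5
c_4 = 1
p_4 = 1.5
q_4 = 2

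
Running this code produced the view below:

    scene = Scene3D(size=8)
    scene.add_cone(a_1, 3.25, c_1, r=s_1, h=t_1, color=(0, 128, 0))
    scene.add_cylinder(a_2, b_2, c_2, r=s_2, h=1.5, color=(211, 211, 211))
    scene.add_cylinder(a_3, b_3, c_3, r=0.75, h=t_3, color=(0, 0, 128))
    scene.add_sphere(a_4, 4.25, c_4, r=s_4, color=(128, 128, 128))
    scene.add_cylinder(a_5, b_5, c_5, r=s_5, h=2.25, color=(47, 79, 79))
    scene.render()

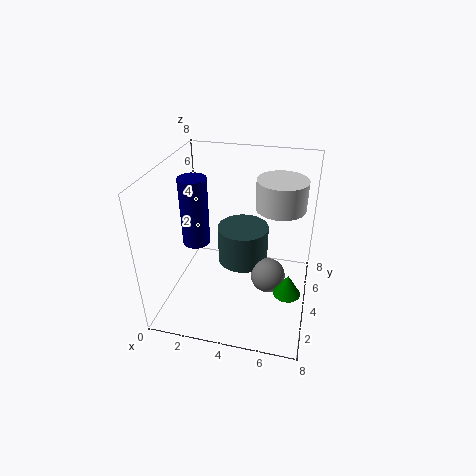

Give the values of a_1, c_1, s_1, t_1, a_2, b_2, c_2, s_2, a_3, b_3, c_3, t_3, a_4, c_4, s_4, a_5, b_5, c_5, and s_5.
a_1 = 7, c_1 = 1.25, s_1 = 0.75, t_1 = 1.25, a_2 = 6.25, b_2 = 3.75, c_2 = 6.25, s_2 = 1.25, a_3 = 1.75, b_3 = 3.5, c_3 = 3.75, t_3 = 3.75, a_4 = 5.75, c_4 = 1.5, s_4 = 1, a_5 = 4, b_5 = 5.25, c_5 = 1.75, s_5 = 1.5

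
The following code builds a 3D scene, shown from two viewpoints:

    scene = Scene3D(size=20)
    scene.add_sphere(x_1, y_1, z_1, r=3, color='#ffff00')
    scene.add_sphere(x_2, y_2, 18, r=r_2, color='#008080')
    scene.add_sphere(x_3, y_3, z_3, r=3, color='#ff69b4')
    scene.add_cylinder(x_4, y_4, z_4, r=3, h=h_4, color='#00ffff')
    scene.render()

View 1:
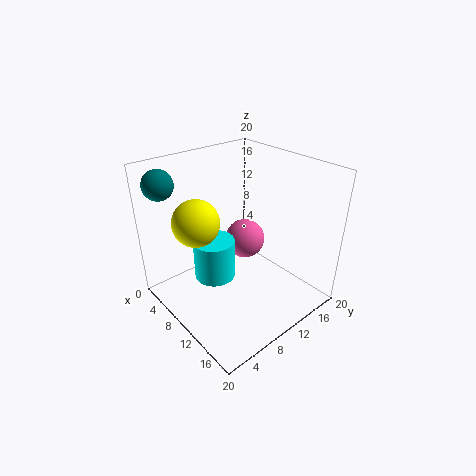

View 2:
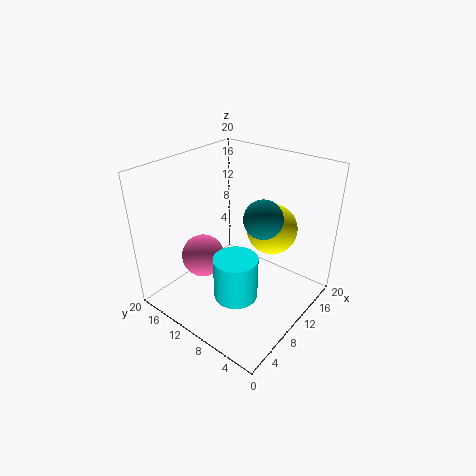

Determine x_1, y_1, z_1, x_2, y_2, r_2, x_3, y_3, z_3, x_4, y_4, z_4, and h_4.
x_1 = 9, y_1 = 4, z_1 = 14, x_2 = 4, y_2 = 2, r_2 = 2, x_3 = 7, y_3 = 14, z_3 = 7, x_4 = 7, y_4 = 8, z_4 = 3, h_4 = 6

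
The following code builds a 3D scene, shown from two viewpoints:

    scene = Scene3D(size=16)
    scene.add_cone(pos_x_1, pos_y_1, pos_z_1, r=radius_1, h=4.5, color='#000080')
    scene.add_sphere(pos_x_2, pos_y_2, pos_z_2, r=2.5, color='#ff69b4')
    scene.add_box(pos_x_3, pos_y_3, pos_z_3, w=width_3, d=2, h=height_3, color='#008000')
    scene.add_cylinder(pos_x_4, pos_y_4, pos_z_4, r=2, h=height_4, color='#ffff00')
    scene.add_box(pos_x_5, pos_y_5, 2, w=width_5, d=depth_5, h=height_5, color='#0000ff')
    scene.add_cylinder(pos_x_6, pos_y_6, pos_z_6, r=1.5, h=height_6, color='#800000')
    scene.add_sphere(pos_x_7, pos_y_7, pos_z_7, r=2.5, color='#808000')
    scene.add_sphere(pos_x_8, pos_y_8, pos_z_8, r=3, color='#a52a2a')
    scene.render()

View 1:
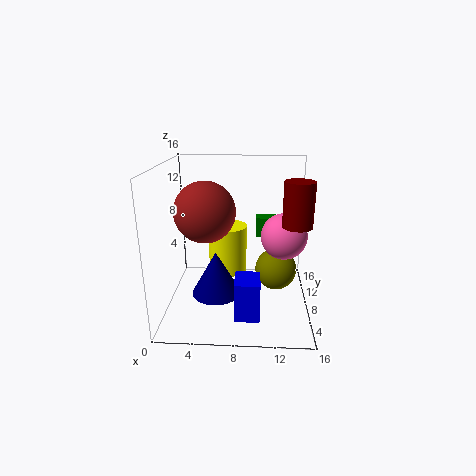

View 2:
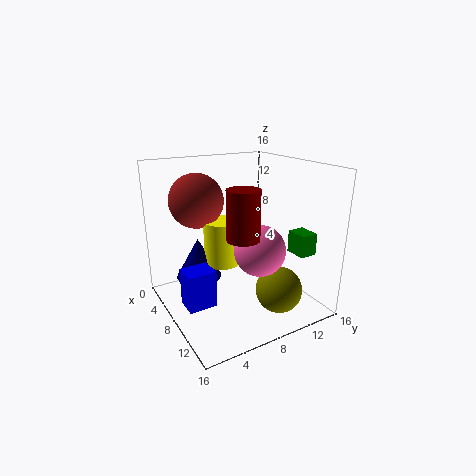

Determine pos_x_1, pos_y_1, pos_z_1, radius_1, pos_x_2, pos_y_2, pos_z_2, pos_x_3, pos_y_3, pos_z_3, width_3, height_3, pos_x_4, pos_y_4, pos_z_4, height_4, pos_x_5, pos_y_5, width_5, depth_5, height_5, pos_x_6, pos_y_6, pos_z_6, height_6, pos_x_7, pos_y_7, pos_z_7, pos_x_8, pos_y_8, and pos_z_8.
pos_x_1 = 6, pos_y_1 = 4, pos_z_1 = 3.5, radius_1 = 2.5, pos_x_2 = 13, pos_y_2 = 7.5, pos_z_2 = 8.5, pos_x_3 = 10, pos_y_3 = 13.5, pos_z_3 = 6, width_3 = 2.5, height_3 = 2.5, pos_x_4 = 7, pos_y_4 = 6.5, pos_z_4 = 5, height_4 = 5, pos_x_5 = 8, pos_y_5 = 1, width_5 = 2.5, depth_5 = 3, height_5 = 4, pos_x_6 = 14, pos_y_6 = 5, pos_z_6 = 10.5, height_6 = 4.5, pos_x_7 = 12.5, pos_y_7 = 10.5, pos_z_7 = 3, pos_x_8 = 5, pos_y_8 = 4.5, pos_z_8 = 12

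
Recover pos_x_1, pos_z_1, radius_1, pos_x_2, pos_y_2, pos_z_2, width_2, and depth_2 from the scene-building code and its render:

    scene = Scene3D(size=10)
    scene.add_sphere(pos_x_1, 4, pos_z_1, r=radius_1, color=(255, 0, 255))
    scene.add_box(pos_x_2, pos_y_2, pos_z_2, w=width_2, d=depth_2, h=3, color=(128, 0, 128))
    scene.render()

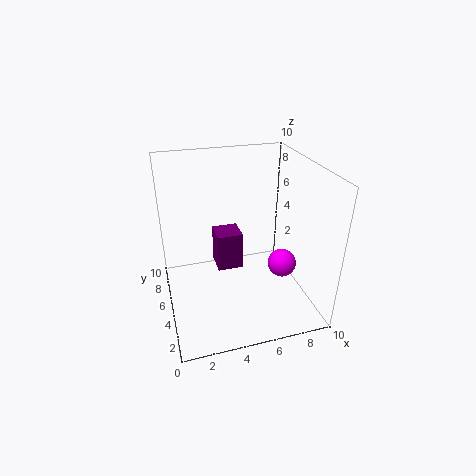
pos_x_1 = 8; pos_z_1 = 3; radius_1 = 1; pos_x_2 = 4; pos_y_2 = 7; pos_z_2 = 1; width_2 = 2; depth_2 = 2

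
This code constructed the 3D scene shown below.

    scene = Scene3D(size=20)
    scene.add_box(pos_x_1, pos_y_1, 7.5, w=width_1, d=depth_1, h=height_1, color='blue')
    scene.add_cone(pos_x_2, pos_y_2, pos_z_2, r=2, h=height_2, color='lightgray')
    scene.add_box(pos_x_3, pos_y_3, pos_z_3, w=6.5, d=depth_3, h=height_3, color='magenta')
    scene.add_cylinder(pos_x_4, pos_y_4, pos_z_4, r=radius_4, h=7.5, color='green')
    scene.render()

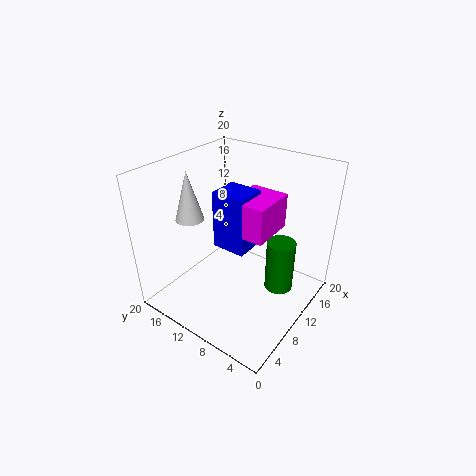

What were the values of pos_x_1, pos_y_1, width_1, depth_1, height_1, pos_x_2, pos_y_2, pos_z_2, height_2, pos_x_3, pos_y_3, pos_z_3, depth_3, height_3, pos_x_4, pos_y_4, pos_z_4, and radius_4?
pos_x_1 = 9.5, pos_y_1 = 9, width_1 = 4.5, depth_1 = 5, height_1 = 8.5, pos_x_2 = 7.5, pos_y_2 = 16.5, pos_z_2 = 12, height_2 = 7, pos_x_3 = 9.5, pos_y_3 = 6, pos_z_3 = 10.5, depth_3 = 5.5, height_3 = 5, pos_x_4 = 12.5, pos_y_4 = 4.5, pos_z_4 = 2.5, radius_4 = 2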